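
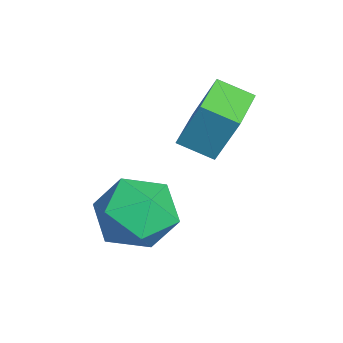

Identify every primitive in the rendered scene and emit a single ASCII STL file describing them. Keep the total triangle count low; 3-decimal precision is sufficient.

solid 
facet normal -0.944 0.330 0.025
outer loop
vertex -0.925 0.455 1.722
vertex -0.638 1.307 1.334
vertex -1.145 -0.073 0.4
endloop
endfacet
facet normal -0.293 -0.870 0.396
outer loop
vertex 0.158 -0.527 0.366
vertex -0.925 0.455 1.722
vertex -1.145 -0.073 0.4
endloop
endfacet
facet normal -0.944 0.330 0.025
outer loop
vertex -1.145 -0.073 0.4
vertex -0.638 1.307 1.334
vertex -0.857 0.78 0.012
endloop
endfacet
facet normal -0.152 -0.366 -0.918
outer loop
vertex -0.857 0.78 0.012
vertex 0.158 -0.527 0.366
vertex -1.145 -0.073 0.4
endloop
endfacet
facet normal 0.152 0.367 0.918
outer loop
vertex -0.925 0.455 1.722
vertex 0.665 0.853 1.3
vertex -0.638 1.307 1.334
endloop
endfacet
facet normal -0.294 -0.870 0.396
outer loop
vertex 0.377 -0.0 1.688
vertex -0.925 0.455 1.722
vertex 0.158 -0.527 0.366
endloop
endfacet
facet normal 0.152 0.366 0.918
outer loop
vertex 0.377 -0.0 1.688
vertex 0.665 0.853 1.3
vertex -0.925 0.455 1.722
endloop
endfacet
facet normal 0.293 0.870 -0.396
outer loop
vertex -0.638 1.307 1.334
vertex 0.665 0.853 1.3
vertex -0.857 0.78 0.012
endloop
endfacet
facet normal -0.152 -0.367 -0.918
outer loop
vertex 0.445 0.325 -0.022
vertex 0.158 -0.527 0.366
vertex -0.857 0.78 0.012
endloop
endfacet
facet normal 0.294 0.870 -0.396
outer loop
vertex -0.857 0.78 0.012
vertex 0.665 0.853 1.3
vertex 0.445 0.325 -0.022
endloop
endfacet
facet normal 0.944 -0.329 -0.025
outer loop
vertex 0.445 0.325 -0.022
vertex 0.377 -0.0 1.688
vertex 0.158 -0.527 0.366
endloop
endfacet
facet normal 0.944 -0.330 -0.025
outer loop
vertex 0.665 0.853 1.3
vertex 0.377 -0.0 1.688
vertex 0.445 0.325 -0.022
endloop
endfacet
facet normal -0.837 0.543 0.069
outer loop
vertex 0.779 -0.759 -1.559
vertex 0.327 -1.529 -0.985
vertex 0.869 -0.754 -0.501
endloop
endfacet
facet normal -0.263 0.965 0.018
outer loop
vertex 0.779 -0.759 -1.559
vertex 0.869 -0.754 -0.501
vertex 1.708 -0.514 -1.106
endloop
endfacet
facet normal 0.075 0.805 -0.589
outer loop
vertex 0.779 -0.759 -1.559
vertex 1.708 -0.514 -1.106
vertex 1.684 -1.14 -1.964
endloop
endfacet
facet normal -0.289 0.284 -0.914
outer loop
vertex 0.779 -0.759 -1.559
vertex 1.684 -1.14 -1.964
vertex 0.831 -1.767 -1.889
endloop
endfacet
facet normal -0.853 0.122 -0.508
outer loop
vertex 0.779 -0.759 -1.559
vertex 0.831 -1.767 -1.889
vertex 0.327 -1.529 -0.985
endloop
endfacet
facet normal 0.173 0.809 0.561
outer loop
vertex 1.708 -0.514 -1.106
vertex 0.869 -0.754 -0.501
vertex 1.829 -1.133 -0.251
endloop
endfacet
facet normal -0.756 0.127 0.643
outer loop
vertex 0.869 -0.754 -0.501
vertex 0.327 -1.529 -0.985
vertex 0.976 -1.76 -0.176
endloop
endfacet
facet normal -0.781 -0.553 -0.290
outer loop
vertex 0.327 -1.529 -0.985
vertex 0.831 -1.767 -1.889
vertex 0.952 -2.386 -1.034
endloop
endfacet
facet normal 0.131 -0.292 -0.947
outer loop
vertex 0.831 -1.767 -1.889
vertex 1.684 -1.14 -1.964
vertex 1.791 -2.146 -1.639
endloop
endfacet
facet normal 0.721 0.550 -0.421
outer loop
vertex 1.684 -1.14 -1.964
vertex 1.708 -0.514 -1.106
vertex 2.333 -1.371 -1.155
endloop
endfacet
facet normal 0.289 -0.284 0.914
outer loop
vertex 1.881 -2.141 -0.581
vertex 1.829 -1.133 -0.251
vertex 0.976 -1.76 -0.176
endloop
endfacet
facet normal -0.075 -0.805 0.589
outer loop
vertex 1.881 -2.141 -0.581
vertex 0.976 -1.76 -0.176
vertex 0.952 -2.386 -1.034
endloop
endfacet
facet normal 0.263 -0.965 -0.018
outer loop
vertex 1.881 -2.141 -0.581
vertex 0.952 -2.386 -1.034
vertex 1.791 -2.146 -1.639
endloop
endfacet
facet normal 0.837 -0.543 -0.069
outer loop
vertex 1.881 -2.141 -0.581
vertex 1.791 -2.146 -1.639
vertex 2.333 -1.371 -1.155
endloop
endfacet
facet normal 0.853 -0.122 0.508
outer loop
vertex 1.881 -2.141 -0.581
vertex 2.333 -1.371 -1.155
vertex 1.829 -1.133 -0.251
endloop
endfacet
facet normal -0.131 0.292 0.947
outer loop
vertex 0.976 -1.76 -0.176
vertex 1.829 -1.133 -0.251
vertex 0.869 -0.754 -0.501
endloop
endfacet
facet normal -0.721 -0.550 0.421
outer loop
vertex 0.952 -2.386 -1.034
vertex 0.976 -1.76 -0.176
vertex 0.327 -1.529 -0.985
endloop
endfacet
facet normal -0.173 -0.809 -0.561
outer loop
vertex 1.791 -2.146 -1.639
vertex 0.952 -2.386 -1.034
vertex 0.831 -1.767 -1.889
endloop
endfacet
facet normal 0.756 -0.127 -0.643
outer loop
vertex 2.333 -1.371 -1.155
vertex 1.791 -2.146 -1.639
vertex 1.684 -1.14 -1.964
endloop
endfacet
facet normal 0.781 0.553 0.290
outer loop
vertex 1.829 -1.133 -0.251
vertex 2.333 -1.371 -1.155
vertex 1.708 -0.514 -1.106
endloop
endfacet

endsolid


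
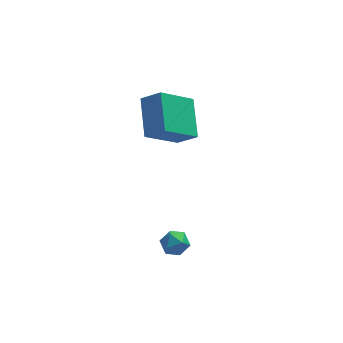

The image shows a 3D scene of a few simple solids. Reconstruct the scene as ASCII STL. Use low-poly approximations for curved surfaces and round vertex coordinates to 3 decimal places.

solid 
facet normal -0.607 0.546 0.578
outer loop
vertex -1.192 -1.062 -3.122
vertex -0.756 -1.154 -2.577
vertex -0.67 -0.603 -3.007
endloop
endfacet
facet normal -0.644 0.758 -0.101
outer loop
vertex -1.192 -1.062 -3.122
vertex -0.67 -0.603 -3.007
vertex -0.815 -0.814 -3.663
endloop
endfacet
facet normal -0.845 0.200 -0.497
outer loop
vertex -1.192 -1.062 -3.122
vertex -0.815 -0.814 -3.663
vertex -0.991 -1.496 -3.639
endloop
endfacet
facet normal -0.931 -0.359 -0.061
outer loop
vertex -1.192 -1.062 -3.122
vertex -0.991 -1.496 -3.639
vertex -0.954 -1.706 -2.967
endloop
endfacet
facet normal -0.784 -0.145 0.603
outer loop
vertex -1.192 -1.062 -3.122
vertex -0.954 -1.706 -2.967
vertex -0.756 -1.154 -2.577
endloop
endfacet
facet normal 0.012 0.951 -0.308
outer loop
vertex -0.815 -0.814 -3.663
vertex -0.67 -0.603 -3.007
vertex -0.146 -0.754 -3.453
endloop
endfacet
facet normal 0.071 0.607 0.792
outer loop
vertex -0.67 -0.603 -3.007
vertex -0.756 -1.154 -2.577
vertex -0.109 -0.964 -2.781
endloop
endfacet
facet normal -0.215 -0.511 0.832
outer loop
vertex -0.756 -1.154 -2.577
vertex -0.954 -1.706 -2.967
vertex -0.285 -1.646 -2.757
endloop
endfacet
facet normal -0.454 -0.857 -0.243
outer loop
vertex -0.954 -1.706 -2.967
vertex -0.991 -1.496 -3.639
vertex -0.43 -1.857 -3.413
endloop
endfacet
facet normal -0.313 0.047 -0.949
outer loop
vertex -0.991 -1.496 -3.639
vertex -0.815 -0.814 -3.663
vertex -0.344 -1.306 -3.843
endloop
endfacet
facet normal 0.931 0.359 0.061
outer loop
vertex 0.092 -1.398 -3.298
vertex -0.146 -0.754 -3.453
vertex -0.109 -0.964 -2.781
endloop
endfacet
facet normal 0.845 -0.200 0.497
outer loop
vertex 0.092 -1.398 -3.298
vertex -0.109 -0.964 -2.781
vertex -0.285 -1.646 -2.757
endloop
endfacet
facet normal 0.644 -0.758 0.101
outer loop
vertex 0.092 -1.398 -3.298
vertex -0.285 -1.646 -2.757
vertex -0.43 -1.857 -3.413
endloop
endfacet
facet normal 0.607 -0.546 -0.578
outer loop
vertex 0.092 -1.398 -3.298
vertex -0.43 -1.857 -3.413
vertex -0.344 -1.306 -3.843
endloop
endfacet
facet normal 0.784 0.145 -0.603
outer loop
vertex 0.092 -1.398 -3.298
vertex -0.344 -1.306 -3.843
vertex -0.146 -0.754 -3.453
endloop
endfacet
facet normal 0.454 0.857 0.243
outer loop
vertex -0.109 -0.964 -2.781
vertex -0.146 -0.754 -3.453
vertex -0.67 -0.603 -3.007
endloop
endfacet
facet normal 0.313 -0.047 0.949
outer loop
vertex -0.285 -1.646 -2.757
vertex -0.109 -0.964 -2.781
vertex -0.756 -1.154 -2.577
endloop
endfacet
facet normal -0.012 -0.951 0.308
outer loop
vertex -0.43 -1.857 -3.413
vertex -0.285 -1.646 -2.757
vertex -0.954 -1.706 -2.967
endloop
endfacet
facet normal -0.071 -0.607 -0.792
outer loop
vertex -0.344 -1.306 -3.843
vertex -0.43 -1.857 -3.413
vertex -0.991 -1.496 -3.639
endloop
endfacet
facet normal 0.215 0.511 -0.832
outer loop
vertex -0.146 -0.754 -3.453
vertex -0.344 -1.306 -3.843
vertex -0.815 -0.814 -3.663
endloop
endfacet
facet normal -0.698 0.354 -0.622
outer loop
vertex -1.303 2.95 0.262
vertex -1.24 4.769 1.227
vertex 0.241 3.616 -1.093
endloop
endfacet
facet normal -0.030 -0.883 -0.469
outer loop
vertex 1.08 3.191 -0.347
vertex -1.303 2.95 0.262
vertex 0.241 3.616 -1.093
endloop
endfacet
facet normal -0.699 0.354 -0.622
outer loop
vertex 0.241 3.616 -1.093
vertex -1.24 4.769 1.227
vertex 0.304 5.435 -0.129
endloop
endfacet
facet normal 0.715 0.308 -0.628
outer loop
vertex 0.304 5.435 -0.129
vertex 1.08 3.191 -0.347
vertex 0.241 3.616 -1.093
endloop
endfacet
facet normal -0.715 -0.308 0.628
outer loop
vertex -1.303 2.95 0.262
vertex -0.401 4.344 1.973
vertex -1.24 4.769 1.227
endloop
endfacet
facet normal -0.030 -0.883 -0.468
outer loop
vertex -0.464 2.525 1.009
vertex -1.303 2.95 0.262
vertex 1.08 3.191 -0.347
endloop
endfacet
facet normal -0.715 -0.308 0.628
outer loop
vertex -0.464 2.525 1.009
vertex -0.401 4.344 1.973
vertex -1.303 2.95 0.262
endloop
endfacet
facet normal 0.031 0.883 0.469
outer loop
vertex -1.24 4.769 1.227
vertex -0.401 4.344 1.973
vertex 0.304 5.435 -0.129
endloop
endfacet
facet normal 0.715 0.308 -0.628
outer loop
vertex 1.143 5.01 0.618
vertex 1.08 3.191 -0.347
vertex 0.304 5.435 -0.129
endloop
endfacet
facet normal 0.030 0.883 0.468
outer loop
vertex 0.304 5.435 -0.129
vertex -0.401 4.344 1.973
vertex 1.143 5.01 0.618
endloop
endfacet
facet normal 0.699 -0.354 0.622
outer loop
vertex 1.143 5.01 0.618
vertex -0.464 2.525 1.009
vertex 1.08 3.191 -0.347
endloop
endfacet
facet normal 0.698 -0.354 0.622
outer loop
vertex -0.401 4.344 1.973
vertex -0.464 2.525 1.009
vertex 1.143 5.01 0.618
endloop
endfacet

endsolid


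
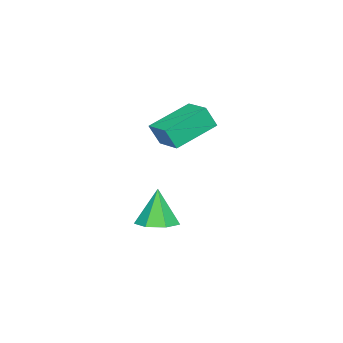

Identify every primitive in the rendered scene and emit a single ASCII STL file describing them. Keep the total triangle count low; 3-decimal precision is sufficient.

solid 
facet normal 0.222 0.092 -0.971
outer loop
vertex -2.568 -2.044 -4.383
vertex -3.1 -1.246 -4.429
vertex -2.166 -1.332 -4.224
endloop
endfacet
facet normal 0.670 -0.501 0.549
outer loop
vertex -2.568 -2.044 -4.383
vertex -2.166 -1.332 -4.224
vertex -3.5 -1.414 -2.671
endloop
endfacet
facet normal 0.222 0.093 -0.971
outer loop
vertex -2.166 -1.332 -4.224
vertex -3.1 -1.246 -4.429
vertex -2.467 -0.556 -4.218
endloop
endfacet
facet normal 0.722 0.275 0.635
outer loop
vertex -2.166 -1.332 -4.224
vertex -2.467 -0.556 -4.218
vertex -3.5 -1.414 -2.671
endloop
endfacet
facet normal 0.222 0.093 -0.971
outer loop
vertex -2.467 -0.556 -4.218
vertex -3.1 -1.246 -4.429
vertex -3.244 -0.299 -4.371
endloop
endfacet
facet normal 0.159 0.814 0.558
outer loop
vertex -2.467 -0.556 -4.218
vertex -3.244 -0.299 -4.371
vertex -3.5 -1.414 -2.671
endloop
endfacet
facet normal 0.221 0.093 -0.971
outer loop
vertex -3.244 -0.299 -4.371
vertex -3.1 -1.246 -4.429
vertex -3.913 -0.755 -4.567
endloop
endfacet
facet normal -0.595 0.710 0.376
outer loop
vertex -3.244 -0.299 -4.371
vertex -3.913 -0.755 -4.567
vertex -3.5 -1.414 -2.671
endloop
endfacet
facet normal 0.221 0.093 -0.971
outer loop
vertex -3.913 -0.755 -4.567
vertex -3.1 -1.246 -4.429
vertex -3.969 -1.581 -4.659
endloop
endfacet
facet normal -0.973 0.041 0.226
outer loop
vertex -3.913 -0.755 -4.567
vertex -3.969 -1.581 -4.659
vertex -3.5 -1.414 -2.671
endloop
endfacet
facet normal 0.221 0.092 -0.971
outer loop
vertex -3.969 -1.581 -4.659
vertex -3.1 -1.246 -4.429
vertex -3.37 -2.155 -4.577
endloop
endfacet
facet normal -0.690 -0.689 0.221
outer loop
vertex -3.969 -1.581 -4.659
vertex -3.37 -2.155 -4.577
vertex -3.5 -1.414 -2.671
endloop
endfacet
facet normal 0.222 0.092 -0.971
outer loop
vertex -3.37 -2.155 -4.577
vertex -3.1 -1.246 -4.429
vertex -2.568 -2.044 -4.383
endloop
endfacet
facet normal 0.041 -0.930 0.364
outer loop
vertex -3.37 -2.155 -4.577
vertex -2.568 -2.044 -4.383
vertex -3.5 -1.414 -2.671
endloop
endfacet
facet normal -0.570 -0.799 -0.193
outer loop
vertex -3.089 -1.616 1.06
vertex -4.76 -0.612 1.842
vertex -3.312 -1.218 0.07
endloop
endfacet
facet normal 0.796 -0.478 -0.371
outer loop
vertex -2.52 -0.108 0.338
vertex -3.089 -1.616 1.06
vertex -3.312 -1.218 0.07
endloop
endfacet
facet normal -0.570 -0.799 -0.193
outer loop
vertex -3.312 -1.218 0.07
vertex -4.76 -0.612 1.842
vertex -4.983 -0.214 0.852
endloop
endfacet
facet normal -0.205 0.366 -0.908
outer loop
vertex -4.983 -0.214 0.852
vertex -2.52 -0.108 0.338
vertex -3.312 -1.218 0.07
endloop
endfacet
facet normal 0.205 -0.366 0.908
outer loop
vertex -3.089 -1.616 1.06
vertex -3.968 0.498 2.11
vertex -4.76 -0.612 1.842
endloop
endfacet
facet normal 0.796 -0.478 -0.371
outer loop
vertex -2.297 -0.506 1.328
vertex -3.089 -1.616 1.06
vertex -2.52 -0.108 0.338
endloop
endfacet
facet normal 0.205 -0.366 0.908
outer loop
vertex -2.297 -0.506 1.328
vertex -3.968 0.498 2.11
vertex -3.089 -1.616 1.06
endloop
endfacet
facet normal -0.796 0.478 0.371
outer loop
vertex -4.76 -0.612 1.842
vertex -3.968 0.498 2.11
vertex -4.983 -0.214 0.852
endloop
endfacet
facet normal -0.205 0.366 -0.908
outer loop
vertex -4.191 0.896 1.12
vertex -2.52 -0.108 0.338
vertex -4.983 -0.214 0.852
endloop
endfacet
facet normal -0.796 0.478 0.371
outer loop
vertex -4.983 -0.214 0.852
vertex -3.968 0.498 2.11
vertex -4.191 0.896 1.12
endloop
endfacet
facet normal 0.570 0.799 0.193
outer loop
vertex -4.191 0.896 1.12
vertex -2.297 -0.506 1.328
vertex -2.52 -0.108 0.338
endloop
endfacet
facet normal 0.570 0.799 0.193
outer loop
vertex -3.968 0.498 2.11
vertex -2.297 -0.506 1.328
vertex -4.191 0.896 1.12
endloop
endfacet

endsolid


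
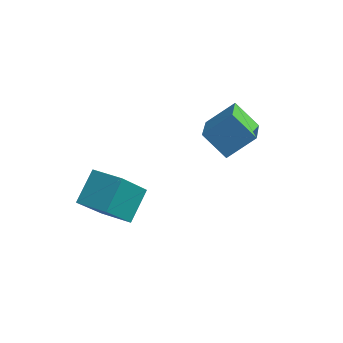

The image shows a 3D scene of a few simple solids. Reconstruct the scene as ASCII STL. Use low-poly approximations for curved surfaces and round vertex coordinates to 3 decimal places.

solid 
facet normal -0.736 -0.006 0.677
outer loop
vertex -1.25 -1.801 2.947
vertex -0.553 -1.135 3.71
vertex -1.881 -0.373 2.275
endloop
endfacet
facet normal -0.566 -0.542 -0.621
outer loop
vertex -1.027 -0.365 1.49
vertex -1.25 -1.801 2.947
vertex -1.881 -0.373 2.275
endloop
endfacet
facet normal -0.736 -0.007 0.677
outer loop
vertex -1.881 -0.373 2.275
vertex -0.553 -1.135 3.71
vertex -1.184 0.294 3.039
endloop
endfacet
facet normal -0.371 0.840 -0.395
outer loop
vertex -1.184 0.294 3.039
vertex -1.027 -0.365 1.49
vertex -1.881 -0.373 2.275
endloop
endfacet
facet normal 0.371 -0.841 0.395
outer loop
vertex -1.25 -1.801 2.947
vertex 0.301 -1.127 2.925
vertex -0.553 -1.135 3.71
endloop
endfacet
facet normal -0.567 -0.542 -0.621
outer loop
vertex -0.396 -1.794 2.161
vertex -1.25 -1.801 2.947
vertex -1.027 -0.365 1.49
endloop
endfacet
facet normal 0.371 -0.840 0.395
outer loop
vertex -0.396 -1.794 2.161
vertex 0.301 -1.127 2.925
vertex -1.25 -1.801 2.947
endloop
endfacet
facet normal 0.566 0.542 0.621
outer loop
vertex -0.553 -1.135 3.71
vertex 0.301 -1.127 2.925
vertex -1.184 0.294 3.039
endloop
endfacet
facet normal -0.371 0.841 -0.395
outer loop
vertex -0.33 0.301 2.253
vertex -1.027 -0.365 1.49
vertex -1.184 0.294 3.039
endloop
endfacet
facet normal 0.567 0.542 0.620
outer loop
vertex -1.184 0.294 3.039
vertex 0.301 -1.127 2.925
vertex -0.33 0.301 2.253
endloop
endfacet
facet normal 0.735 0.007 -0.678
outer loop
vertex -0.33 0.301 2.253
vertex -0.396 -1.794 2.161
vertex -1.027 -0.365 1.49
endloop
endfacet
facet normal 0.736 0.007 -0.677
outer loop
vertex 0.301 -1.127 2.925
vertex -0.396 -1.794 2.161
vertex -0.33 0.301 2.253
endloop
endfacet
facet normal -0.996 0.060 -0.069
outer loop
vertex -4.545 -4.001 -0.128
vertex -4.543 -2.967 0.739
vertex -4.372 -2.785 -1.578
endloop
endfacet
facet normal -0.001 -0.766 -0.643
outer loop
vertex -3.237 -2.853 -1.499
vertex -4.545 -4.001 -0.128
vertex -4.372 -2.785 -1.578
endloop
endfacet
facet normal -0.996 0.060 -0.069
outer loop
vertex -4.372 -2.785 -1.578
vertex -4.543 -2.967 0.739
vertex -4.37 -1.751 -0.71
endloop
endfacet
facet normal 0.091 0.640 -0.763
outer loop
vertex -4.37 -1.751 -0.71
vertex -3.237 -2.853 -1.499
vertex -4.372 -2.785 -1.578
endloop
endfacet
facet normal -0.091 -0.640 0.763
outer loop
vertex -4.545 -4.001 -0.128
vertex -3.408 -3.035 0.818
vertex -4.543 -2.967 0.739
endloop
endfacet
facet normal -0.002 -0.766 -0.643
outer loop
vertex -3.41 -4.069 -0.05
vertex -4.545 -4.001 -0.128
vertex -3.237 -2.853 -1.499
endloop
endfacet
facet normal -0.091 -0.640 0.763
outer loop
vertex -3.41 -4.069 -0.05
vertex -3.408 -3.035 0.818
vertex -4.545 -4.001 -0.128
endloop
endfacet
facet normal 0.001 0.766 0.643
outer loop
vertex -4.543 -2.967 0.739
vertex -3.408 -3.035 0.818
vertex -4.37 -1.751 -0.71
endloop
endfacet
facet normal 0.091 0.640 -0.763
outer loop
vertex -3.235 -1.819 -0.632
vertex -3.237 -2.853 -1.499
vertex -4.37 -1.751 -0.71
endloop
endfacet
facet normal 0.002 0.766 0.643
outer loop
vertex -4.37 -1.751 -0.71
vertex -3.408 -3.035 0.818
vertex -3.235 -1.819 -0.632
endloop
endfacet
facet normal 0.996 -0.060 0.069
outer loop
vertex -3.235 -1.819 -0.632
vertex -3.41 -4.069 -0.05
vertex -3.237 -2.853 -1.499
endloop
endfacet
facet normal 0.996 -0.060 0.069
outer loop
vertex -3.408 -3.035 0.818
vertex -3.41 -4.069 -0.05
vertex -3.235 -1.819 -0.632
endloop
endfacet

endsolid


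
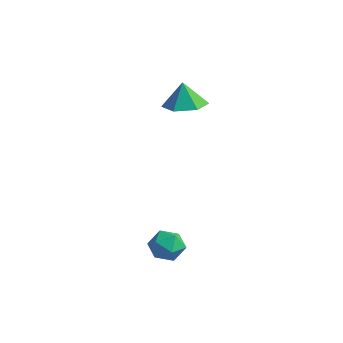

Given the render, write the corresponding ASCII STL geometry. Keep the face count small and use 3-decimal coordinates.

solid 
facet normal -0.957 -0.018 0.291
outer loop
vertex -0.536 0.167 -1.243
vertex -0.496 -0.542 -1.155
vertex -0.339 -0.104 -0.611
endloop
endfacet
facet normal -0.650 0.603 0.461
outer loop
vertex -0.536 0.167 -1.243
vertex -0.339 -0.104 -0.611
vertex 0.001 0.466 -0.877
endloop
endfacet
facet normal -0.408 0.902 -0.139
outer loop
vertex -0.536 0.167 -1.243
vertex 0.001 0.466 -0.877
vertex 0.054 0.381 -1.585
endloop
endfacet
facet normal -0.564 0.466 -0.682
outer loop
vertex -0.536 0.167 -1.243
vertex 0.054 0.381 -1.585
vertex -0.253 -0.242 -1.757
endloop
endfacet
facet normal -0.904 -0.103 -0.416
outer loop
vertex -0.536 0.167 -1.243
vertex -0.253 -0.242 -1.757
vertex -0.496 -0.542 -1.155
endloop
endfacet
facet normal -0.089 0.464 0.881
outer loop
vertex 0.001 0.466 -0.877
vertex -0.339 -0.104 -0.611
vertex 0.373 -0.058 -0.563
endloop
endfacet
facet normal -0.585 -0.541 0.604
outer loop
vertex -0.339 -0.104 -0.611
vertex -0.496 -0.542 -1.155
vertex 0.066 -0.681 -0.735
endloop
endfacet
facet normal -0.500 -0.678 -0.539
outer loop
vertex -0.496 -0.542 -1.155
vertex -0.253 -0.242 -1.757
vertex 0.119 -0.766 -1.443
endloop
endfacet
facet normal 0.050 0.243 -0.969
outer loop
vertex -0.253 -0.242 -1.757
vertex 0.054 0.381 -1.585
vertex 0.459 -0.196 -1.709
endloop
endfacet
facet normal 0.303 0.949 -0.091
outer loop
vertex 0.054 0.381 -1.585
vertex 0.001 0.466 -0.877
vertex 0.616 0.242 -1.165
endloop
endfacet
facet normal 0.564 -0.466 0.682
outer loop
vertex 0.656 -0.467 -1.077
vertex 0.373 -0.058 -0.563
vertex 0.066 -0.681 -0.735
endloop
endfacet
facet normal 0.408 -0.902 0.139
outer loop
vertex 0.656 -0.467 -1.077
vertex 0.066 -0.681 -0.735
vertex 0.119 -0.766 -1.443
endloop
endfacet
facet normal 0.650 -0.603 -0.461
outer loop
vertex 0.656 -0.467 -1.077
vertex 0.119 -0.766 -1.443
vertex 0.459 -0.196 -1.709
endloop
endfacet
facet normal 0.957 0.018 -0.291
outer loop
vertex 0.656 -0.467 -1.077
vertex 0.459 -0.196 -1.709
vertex 0.616 0.242 -1.165
endloop
endfacet
facet normal 0.904 0.103 0.416
outer loop
vertex 0.656 -0.467 -1.077
vertex 0.616 0.242 -1.165
vertex 0.373 -0.058 -0.563
endloop
endfacet
facet normal -0.050 -0.243 0.969
outer loop
vertex 0.066 -0.681 -0.735
vertex 0.373 -0.058 -0.563
vertex -0.339 -0.104 -0.611
endloop
endfacet
facet normal -0.303 -0.949 0.091
outer loop
vertex 0.119 -0.766 -1.443
vertex 0.066 -0.681 -0.735
vertex -0.496 -0.542 -1.155
endloop
endfacet
facet normal 0.089 -0.464 -0.881
outer loop
vertex 0.459 -0.196 -1.709
vertex 0.119 -0.766 -1.443
vertex -0.253 -0.242 -1.757
endloop
endfacet
facet normal 0.585 0.541 -0.604
outer loop
vertex 0.616 0.242 -1.165
vertex 0.459 -0.196 -1.709
vertex 0.054 0.381 -1.585
endloop
endfacet
facet normal 0.500 0.678 0.539
outer loop
vertex 0.373 -0.058 -0.563
vertex 0.616 0.242 -1.165
vertex 0.001 0.466 -0.877
endloop
endfacet
facet normal 0.163 -0.033 -0.986
outer loop
vertex -2.312 3.533 3.196
vertex -3.141 3.712 3.053
vertex -2.57 4.351 3.126
endloop
endfacet
facet normal 0.684 0.274 0.676
outer loop
vertex -2.312 3.533 3.196
vertex -2.57 4.351 3.126
vertex -3.319 3.748 4.127
endloop
endfacet
facet normal 0.164 -0.034 -0.986
outer loop
vertex -2.57 4.351 3.126
vertex -3.141 3.712 3.053
vertex -3.399 4.529 2.982
endloop
endfacet
facet normal 0.080 0.826 0.558
outer loop
vertex -2.57 4.351 3.126
vertex -3.399 4.529 2.982
vertex -3.319 3.748 4.127
endloop
endfacet
facet normal 0.164 -0.034 -0.986
outer loop
vertex -3.399 4.529 2.982
vertex -3.141 3.712 3.053
vertex -3.97 3.89 2.909
endloop
endfacet
facet normal -0.695 0.571 0.438
outer loop
vertex -3.399 4.529 2.982
vertex -3.97 3.89 2.909
vertex -3.319 3.748 4.127
endloop
endfacet
facet normal 0.164 -0.033 -0.986
outer loop
vertex -3.97 3.89 2.909
vertex -3.141 3.712 3.053
vertex -3.712 3.073 2.979
endloop
endfacet
facet normal -0.868 -0.237 0.436
outer loop
vertex -3.97 3.89 2.909
vertex -3.712 3.073 2.979
vertex -3.319 3.748 4.127
endloop
endfacet
facet normal 0.164 -0.033 -0.986
outer loop
vertex -3.712 3.073 2.979
vertex -3.141 3.712 3.053
vertex -2.883 2.895 3.123
endloop
endfacet
facet normal -0.266 -0.789 0.555
outer loop
vertex -3.712 3.073 2.979
vertex -2.883 2.895 3.123
vertex -3.319 3.748 4.127
endloop
endfacet
facet normal 0.163 -0.033 -0.986
outer loop
vertex -2.883 2.895 3.123
vertex -3.141 3.712 3.053
vertex -2.312 3.533 3.196
endloop
endfacet
facet normal 0.510 -0.534 0.675
outer loop
vertex -2.883 2.895 3.123
vertex -2.312 3.533 3.196
vertex -3.319 3.748 4.127
endloop
endfacet

endsolid


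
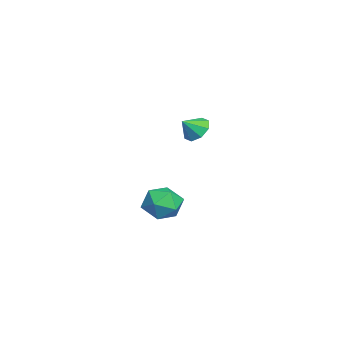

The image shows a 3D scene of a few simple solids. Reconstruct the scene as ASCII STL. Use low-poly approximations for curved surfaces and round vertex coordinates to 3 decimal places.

solid 
facet normal -0.756 0.606 0.248
outer loop
vertex 1.375 2.429 0.371
vertex 1.608 2.283 1.44
vertex 2.084 3.106 0.879
endloop
endfacet
facet normal -0.479 0.790 -0.384
outer loop
vertex 1.375 2.429 0.371
vertex 2.084 3.106 0.879
vertex 2.302 2.742 -0.141
endloop
endfacet
facet normal -0.528 0.225 -0.819
outer loop
vertex 1.375 2.429 0.371
vertex 2.302 2.742 -0.141
vertex 1.961 1.694 -0.209
endloop
endfacet
facet normal -0.836 -0.306 -0.456
outer loop
vertex 1.375 2.429 0.371
vertex 1.961 1.694 -0.209
vertex 1.532 1.41 0.768
endloop
endfacet
facet normal -0.977 -0.071 0.203
outer loop
vertex 1.375 2.429 0.371
vertex 1.532 1.41 0.768
vertex 1.608 2.283 1.44
endloop
endfacet
facet normal 0.213 0.934 -0.288
outer loop
vertex 2.302 2.742 -0.141
vertex 2.084 3.106 0.879
vertex 3.108 2.79 0.612
endloop
endfacet
facet normal -0.235 0.637 0.735
outer loop
vertex 2.084 3.106 0.879
vertex 1.608 2.283 1.44
vertex 2.679 2.506 1.589
endloop
endfacet
facet normal -0.592 -0.459 0.663
outer loop
vertex 1.608 2.283 1.44
vertex 1.532 1.41 0.768
vertex 2.338 1.458 1.521
endloop
endfacet
facet normal -0.364 -0.839 -0.404
outer loop
vertex 1.532 1.41 0.768
vertex 1.961 1.694 -0.209
vertex 2.556 1.094 0.501
endloop
endfacet
facet normal 0.134 0.021 -0.991
outer loop
vertex 1.961 1.694 -0.209
vertex 2.302 2.742 -0.141
vertex 3.032 1.917 -0.06
endloop
endfacet
facet normal 0.836 0.306 0.456
outer loop
vertex 3.265 1.771 1.009
vertex 3.108 2.79 0.612
vertex 2.679 2.506 1.589
endloop
endfacet
facet normal 0.528 -0.225 0.819
outer loop
vertex 3.265 1.771 1.009
vertex 2.679 2.506 1.589
vertex 2.338 1.458 1.521
endloop
endfacet
facet normal 0.479 -0.790 0.384
outer loop
vertex 3.265 1.771 1.009
vertex 2.338 1.458 1.521
vertex 2.556 1.094 0.501
endloop
endfacet
facet normal 0.756 -0.606 -0.248
outer loop
vertex 3.265 1.771 1.009
vertex 2.556 1.094 0.501
vertex 3.032 1.917 -0.06
endloop
endfacet
facet normal 0.977 0.071 -0.203
outer loop
vertex 3.265 1.771 1.009
vertex 3.032 1.917 -0.06
vertex 3.108 2.79 0.612
endloop
endfacet
facet normal 0.364 0.839 0.404
outer loop
vertex 2.679 2.506 1.589
vertex 3.108 2.79 0.612
vertex 2.084 3.106 0.879
endloop
endfacet
facet normal -0.134 -0.021 0.991
outer loop
vertex 2.338 1.458 1.521
vertex 2.679 2.506 1.589
vertex 1.608 2.283 1.44
endloop
endfacet
facet normal -0.213 -0.934 0.288
outer loop
vertex 2.556 1.094 0.501
vertex 2.338 1.458 1.521
vertex 1.532 1.41 0.768
endloop
endfacet
facet normal 0.235 -0.637 -0.735
outer loop
vertex 3.032 1.917 -0.06
vertex 2.556 1.094 0.501
vertex 1.961 1.694 -0.209
endloop
endfacet
facet normal 0.592 0.459 -0.663
outer loop
vertex 3.108 2.79 0.612
vertex 3.032 1.917 -0.06
vertex 2.302 2.742 -0.141
endloop
endfacet
facet normal -0.419 0.642 -0.642
outer loop
vertex -3.504 3.201 2.619
vertex -4.075 3.44 3.231
vertex -3.285 3.711 2.986
endloop
endfacet
facet normal 0.932 -0.358 -0.059
outer loop
vertex -3.504 3.201 2.619
vertex -3.285 3.711 2.986
vertex -3.605 2.72 3.949
endloop
endfacet
facet normal -0.419 0.643 -0.641
outer loop
vertex -3.285 3.711 2.986
vertex -4.075 3.44 3.231
vertex -3.528 4.062 3.497
endloop
endfacet
facet normal 0.920 0.077 0.385
outer loop
vertex -3.285 3.711 2.986
vertex -3.528 4.062 3.497
vertex -3.605 2.72 3.949
endloop
endfacet
facet normal -0.419 0.643 -0.642
outer loop
vertex -3.528 4.062 3.497
vertex -4.075 3.44 3.231
vertex -4.092 4.049 3.852
endloop
endfacet
facet normal 0.512 0.248 0.823
outer loop
vertex -3.528 4.062 3.497
vertex -4.092 4.049 3.852
vertex -3.605 2.72 3.949
endloop
endfacet
facet normal -0.419 0.642 -0.641
outer loop
vertex -4.092 4.049 3.852
vertex -4.075 3.44 3.231
vertex -4.645 3.679 3.843
endloop
endfacet
facet normal -0.052 0.054 0.997
outer loop
vertex -4.092 4.049 3.852
vertex -4.645 3.679 3.843
vertex -3.605 2.72 3.949
endloop
endfacet
facet normal -0.419 0.643 -0.641
outer loop
vertex -4.645 3.679 3.843
vertex -4.075 3.44 3.231
vertex -4.864 3.169 3.475
endloop
endfacet
facet normal -0.443 -0.392 0.806
outer loop
vertex -4.645 3.679 3.843
vertex -4.864 3.169 3.475
vertex -3.605 2.72 3.949
endloop
endfacet
facet normal -0.419 0.642 -0.642
outer loop
vertex -4.864 3.169 3.475
vertex -4.075 3.44 3.231
vertex -4.621 2.817 2.964
endloop
endfacet
facet normal -0.431 -0.826 0.364
outer loop
vertex -4.864 3.169 3.475
vertex -4.621 2.817 2.964
vertex -3.605 2.72 3.949
endloop
endfacet
facet normal -0.419 0.642 -0.641
outer loop
vertex -4.621 2.817 2.964
vertex -4.075 3.44 3.231
vertex -4.058 2.831 2.61
endloop
endfacet
facet normal -0.022 -0.997 -0.075
outer loop
vertex -4.621 2.817 2.964
vertex -4.058 2.831 2.61
vertex -3.605 2.72 3.949
endloop
endfacet
facet normal -0.419 0.643 -0.642
outer loop
vertex -4.058 2.831 2.61
vertex -4.075 3.44 3.231
vertex -3.504 3.201 2.619
endloop
endfacet
facet normal 0.541 -0.803 -0.250
outer loop
vertex -4.058 2.831 2.61
vertex -3.504 3.201 2.619
vertex -3.605 2.72 3.949
endloop
endfacet

endsolid


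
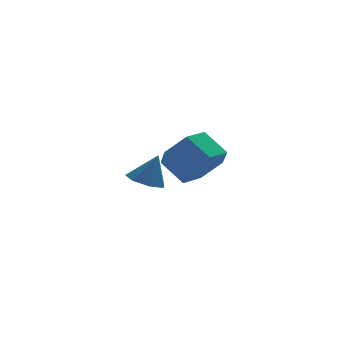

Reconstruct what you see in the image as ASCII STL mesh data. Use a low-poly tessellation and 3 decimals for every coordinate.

solid 
facet normal 0.491 -0.631 -0.601
outer loop
vertex 3.58 -0.331 2.501
vertex 2.782 -0.263 1.777
vertex 3.612 0.426 1.732
endloop
endfacet
facet normal 0.871 0.332 0.363
outer loop
vertex 3.58 -0.331 2.501
vertex 3.612 0.426 1.732
vertex 2.937 0.495 3.288
endloop
endfacet
facet normal 0.870 0.333 0.363
outer loop
vertex 2.937 0.495 3.288
vertex 3.612 0.426 1.732
vertex 2.968 1.253 2.519
endloop
endfacet
facet normal -0.492 0.630 0.601
outer loop
vertex 2.937 0.495 3.288
vertex 2.968 1.253 2.519
vertex 2.138 0.563 2.563
endloop
endfacet
facet normal 0.491 -0.631 -0.600
outer loop
vertex 3.612 0.426 1.732
vertex 2.782 -0.263 1.777
vertex 2.814 0.494 1.007
endloop
endfacet
facet normal 0.461 0.773 -0.435
outer loop
vertex 3.612 0.426 1.732
vertex 2.814 0.494 1.007
vertex 2.968 1.253 2.519
endloop
endfacet
facet normal 0.461 0.773 -0.435
outer loop
vertex 2.968 1.253 2.519
vertex 2.814 0.494 1.007
vertex 2.17 1.321 1.794
endloop
endfacet
facet normal -0.492 0.630 0.601
outer loop
vertex 2.968 1.253 2.519
vertex 2.17 1.321 1.794
vertex 2.138 0.563 2.563
endloop
endfacet
facet normal 0.491 -0.631 -0.600
outer loop
vertex 2.814 0.494 1.007
vertex 2.782 -0.263 1.777
vertex 1.983 -0.195 1.052
endloop
endfacet
facet normal -0.409 0.441 -0.799
outer loop
vertex 2.814 0.494 1.007
vertex 1.983 -0.195 1.052
vertex 2.17 1.321 1.794
endloop
endfacet
facet normal -0.410 0.441 -0.798
outer loop
vertex 2.17 1.321 1.794
vertex 1.983 -0.195 1.052
vertex 1.34 0.631 1.839
endloop
endfacet
facet normal -0.491 0.630 0.601
outer loop
vertex 2.17 1.321 1.794
vertex 1.34 0.631 1.839
vertex 2.138 0.563 2.563
endloop
endfacet
facet normal 0.492 -0.630 -0.601
outer loop
vertex 1.983 -0.195 1.052
vertex 2.782 -0.263 1.777
vertex 1.952 -0.953 1.821
endloop
endfacet
facet normal -0.871 -0.332 -0.363
outer loop
vertex 1.983 -0.195 1.052
vertex 1.952 -0.953 1.821
vertex 1.34 0.631 1.839
endloop
endfacet
facet normal -0.870 -0.332 -0.363
outer loop
vertex 1.34 0.631 1.839
vertex 1.952 -0.953 1.821
vertex 1.308 -0.126 2.608
endloop
endfacet
facet normal -0.491 0.631 0.601
outer loop
vertex 1.34 0.631 1.839
vertex 1.308 -0.126 2.608
vertex 2.138 0.563 2.563
endloop
endfacet
facet normal 0.492 -0.630 -0.601
outer loop
vertex 1.952 -0.953 1.821
vertex 2.782 -0.263 1.777
vertex 2.75 -1.021 2.546
endloop
endfacet
facet normal -0.461 -0.773 0.435
outer loop
vertex 1.952 -0.953 1.821
vertex 2.75 -1.021 2.546
vertex 1.308 -0.126 2.608
endloop
endfacet
facet normal -0.461 -0.773 0.435
outer loop
vertex 1.308 -0.126 2.608
vertex 2.75 -1.021 2.546
vertex 2.106 -0.194 3.333
endloop
endfacet
facet normal -0.491 0.631 0.600
outer loop
vertex 1.308 -0.126 2.608
vertex 2.106 -0.194 3.333
vertex 2.138 0.563 2.563
endloop
endfacet
facet normal 0.491 -0.630 -0.601
outer loop
vertex 2.75 -1.021 2.546
vertex 2.782 -0.263 1.777
vertex 3.58 -0.331 2.501
endloop
endfacet
facet normal 0.410 -0.441 0.799
outer loop
vertex 2.75 -1.021 2.546
vertex 3.58 -0.331 2.501
vertex 2.106 -0.194 3.333
endloop
endfacet
facet normal 0.409 -0.442 0.798
outer loop
vertex 2.106 -0.194 3.333
vertex 3.58 -0.331 2.501
vertex 2.937 0.495 3.288
endloop
endfacet
facet normal -0.491 0.631 0.600
outer loop
vertex 2.106 -0.194 3.333
vertex 2.937 0.495 3.288
vertex 2.138 0.563 2.563
endloop
endfacet
facet normal -0.365 -0.008 -0.931
outer loop
vertex 0.492 -3.696 2.385
vertex -0.174 -3.835 2.647
vertex 0.138 -3.188 2.519
endloop
endfacet
facet normal 0.829 0.531 0.177
outer loop
vertex 0.492 -3.696 2.385
vertex 0.138 -3.188 2.519
vertex 0.274 -3.825 3.793
endloop
endfacet
facet normal -0.365 -0.008 -0.931
outer loop
vertex 0.138 -3.188 2.519
vertex -0.174 -3.835 2.647
vertex -0.451 -3.168 2.75
endloop
endfacet
facet normal 0.195 0.885 0.422
outer loop
vertex 0.138 -3.188 2.519
vertex -0.451 -3.168 2.75
vertex 0.274 -3.825 3.793
endloop
endfacet
facet normal -0.366 -0.008 -0.931
outer loop
vertex -0.451 -3.168 2.75
vertex -0.174 -3.835 2.647
vertex -0.832 -3.65 2.904
endloop
endfacet
facet normal -0.455 0.576 0.679
outer loop
vertex -0.451 -3.168 2.75
vertex -0.832 -3.65 2.904
vertex 0.274 -3.825 3.793
endloop
endfacet
facet normal -0.366 -0.009 -0.931
outer loop
vertex -0.832 -3.65 2.904
vertex -0.174 -3.835 2.647
vertex -0.718 -4.272 2.865
endloop
endfacet
facet normal -0.634 -0.164 0.756
outer loop
vertex -0.832 -3.65 2.904
vertex -0.718 -4.272 2.865
vertex 0.274 -3.825 3.793
endloop
endfacet
facet normal -0.366 -0.009 -0.931
outer loop
vertex -0.718 -4.272 2.865
vertex -0.174 -3.835 2.647
vertex -0.194 -4.565 2.662
endloop
endfacet
facet normal -0.205 -0.778 0.594
outer loop
vertex -0.718 -4.272 2.865
vertex -0.194 -4.565 2.662
vertex 0.274 -3.825 3.793
endloop
endfacet
facet normal -0.364 -0.009 -0.931
outer loop
vertex -0.194 -4.565 2.662
vertex -0.174 -3.835 2.647
vertex 0.345 -4.309 2.449
endloop
endfacet
facet normal 0.506 -0.803 0.316
outer loop
vertex -0.194 -4.565 2.662
vertex 0.345 -4.309 2.449
vertex 0.274 -3.825 3.793
endloop
endfacet
facet normal -0.364 -0.010 -0.931
outer loop
vertex 0.345 -4.309 2.449
vertex -0.174 -3.835 2.647
vertex 0.492 -3.696 2.385
endloop
endfacet
facet normal 0.967 -0.218 0.130
outer loop
vertex 0.345 -4.309 2.449
vertex 0.492 -3.696 2.385
vertex 0.274 -3.825 3.793
endloop
endfacet

endsolid


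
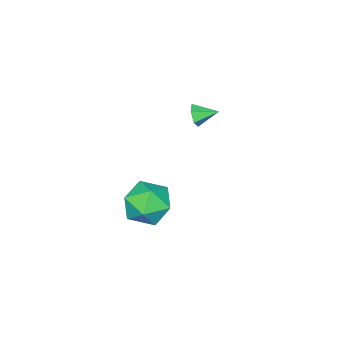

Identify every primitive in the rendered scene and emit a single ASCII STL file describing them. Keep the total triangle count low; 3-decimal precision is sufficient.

solid 
facet normal 0.534 -0.792 -0.296
outer loop
vertex -2.048 -2.065 3.219
vertex -2.409 -2.121 2.718
vertex -1.899 -1.769 2.696
endloop
endfacet
facet normal 0.491 0.691 0.531
outer loop
vertex -2.048 -2.065 3.219
vertex -1.899 -1.769 2.696
vertex -2.991 -1.259 3.042
endloop
endfacet
facet normal 0.534 -0.792 -0.296
outer loop
vertex -1.899 -1.769 2.696
vertex -2.409 -2.121 2.718
vertex -2.26 -1.825 2.195
endloop
endfacet
facet normal 0.313 0.892 -0.326
outer loop
vertex -1.899 -1.769 2.696
vertex -2.26 -1.825 2.195
vertex -2.991 -1.259 3.042
endloop
endfacet
facet normal 0.535 -0.792 -0.296
outer loop
vertex -2.26 -1.825 2.195
vertex -2.409 -2.121 2.718
vertex -2.769 -2.177 2.217
endloop
endfacet
facet normal -0.413 0.552 -0.725
outer loop
vertex -2.26 -1.825 2.195
vertex -2.769 -2.177 2.217
vertex -2.991 -1.259 3.042
endloop
endfacet
facet normal 0.535 -0.791 -0.296
outer loop
vertex -2.769 -2.177 2.217
vertex -2.409 -2.121 2.718
vertex -2.918 -2.474 2.741
endloop
endfacet
facet normal -0.963 0.009 -0.269
outer loop
vertex -2.769 -2.177 2.217
vertex -2.918 -2.474 2.741
vertex -2.991 -1.259 3.042
endloop
endfacet
facet normal 0.535 -0.791 -0.297
outer loop
vertex -2.918 -2.474 2.741
vertex -2.409 -2.121 2.718
vertex -2.557 -2.418 3.242
endloop
endfacet
facet normal -0.786 -0.193 0.588
outer loop
vertex -2.918 -2.474 2.741
vertex -2.557 -2.418 3.242
vertex -2.991 -1.259 3.042
endloop
endfacet
facet normal 0.535 -0.791 -0.297
outer loop
vertex -2.557 -2.418 3.242
vertex -2.409 -2.121 2.718
vertex -2.048 -2.065 3.219
endloop
endfacet
facet normal -0.058 0.148 0.987
outer loop
vertex -2.557 -2.418 3.242
vertex -2.048 -2.065 3.219
vertex -2.991 -1.259 3.042
endloop
endfacet
facet normal 0.367 0.747 0.555
outer loop
vertex 3.024 0.915 1.659
vertex 3.296 0.136 2.528
vertex 4.096 0.38 1.67
endloop
endfacet
facet normal 0.443 0.885 -0.141
outer loop
vertex 3.024 0.915 1.659
vertex 4.096 0.38 1.67
vertex 3.503 0.512 0.637
endloop
endfacet
facet normal -0.205 0.874 -0.441
outer loop
vertex 3.024 0.915 1.659
vertex 3.503 0.512 0.637
vertex 2.336 0.349 0.857
endloop
endfacet
facet normal -0.682 0.728 0.071
outer loop
vertex 3.024 0.915 1.659
vertex 2.336 0.349 0.857
vertex 2.208 0.116 2.025
endloop
endfacet
facet normal -0.329 0.650 0.685
outer loop
vertex 3.024 0.915 1.659
vertex 2.208 0.116 2.025
vertex 3.296 0.136 2.528
endloop
endfacet
facet normal 0.828 0.359 -0.430
outer loop
vertex 3.503 0.512 0.637
vertex 4.096 0.38 1.67
vertex 4.072 -0.516 0.875
endloop
endfacet
facet normal 0.705 0.135 0.696
outer loop
vertex 4.096 0.38 1.67
vertex 3.296 0.136 2.528
vertex 3.944 -0.749 2.043
endloop
endfacet
facet normal -0.419 -0.022 0.908
outer loop
vertex 3.296 0.136 2.528
vertex 2.208 0.116 2.025
vertex 2.777 -0.912 2.263
endloop
endfacet
facet normal -0.991 0.104 -0.088
outer loop
vertex 2.208 0.116 2.025
vertex 2.336 0.349 0.857
vertex 2.184 -0.78 1.23
endloop
endfacet
facet normal -0.220 0.340 -0.914
outer loop
vertex 2.336 0.349 0.857
vertex 3.503 0.512 0.637
vertex 2.984 -0.536 0.372
endloop
endfacet
facet normal 0.682 -0.728 -0.071
outer loop
vertex 3.256 -1.315 1.241
vertex 4.072 -0.516 0.875
vertex 3.944 -0.749 2.043
endloop
endfacet
facet normal 0.205 -0.874 0.441
outer loop
vertex 3.256 -1.315 1.241
vertex 3.944 -0.749 2.043
vertex 2.777 -0.912 2.263
endloop
endfacet
facet normal -0.443 -0.885 0.141
outer loop
vertex 3.256 -1.315 1.241
vertex 2.777 -0.912 2.263
vertex 2.184 -0.78 1.23
endloop
endfacet
facet normal -0.367 -0.747 -0.555
outer loop
vertex 3.256 -1.315 1.241
vertex 2.184 -0.78 1.23
vertex 2.984 -0.536 0.372
endloop
endfacet
facet normal 0.329 -0.650 -0.685
outer loop
vertex 3.256 -1.315 1.241
vertex 2.984 -0.536 0.372
vertex 4.072 -0.516 0.875
endloop
endfacet
facet normal 0.991 -0.104 0.088
outer loop
vertex 3.944 -0.749 2.043
vertex 4.072 -0.516 0.875
vertex 4.096 0.38 1.67
endloop
endfacet
facet normal 0.220 -0.340 0.914
outer loop
vertex 2.777 -0.912 2.263
vertex 3.944 -0.749 2.043
vertex 3.296 0.136 2.528
endloop
endfacet
facet normal -0.828 -0.359 0.430
outer loop
vertex 2.184 -0.78 1.23
vertex 2.777 -0.912 2.263
vertex 2.208 0.116 2.025
endloop
endfacet
facet normal -0.705 -0.135 -0.696
outer loop
vertex 2.984 -0.536 0.372
vertex 2.184 -0.78 1.23
vertex 2.336 0.349 0.857
endloop
endfacet
facet normal 0.419 0.022 -0.908
outer loop
vertex 4.072 -0.516 0.875
vertex 2.984 -0.536 0.372
vertex 3.503 0.512 0.637
endloop
endfacet

endsolid


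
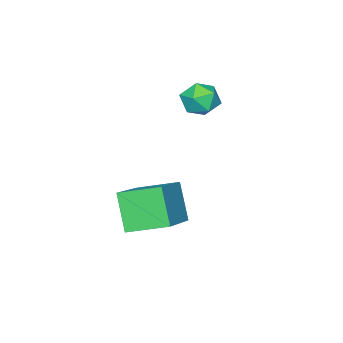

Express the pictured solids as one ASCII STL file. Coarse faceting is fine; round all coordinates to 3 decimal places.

solid 
facet normal -0.962 0.252 -0.103
outer loop
vertex 0.306 3.715 -0.135
vertex 0.155 3.077 -0.286
vertex 0.141 3.284 0.354
endloop
endfacet
facet normal -0.638 0.672 0.377
outer loop
vertex 0.306 3.715 -0.135
vertex 0.141 3.284 0.354
vertex 0.649 3.716 0.444
endloop
endfacet
facet normal -0.090 0.995 0.052
outer loop
vertex 0.306 3.715 -0.135
vertex 0.649 3.716 0.444
vertex 0.976 3.776 -0.141
endloop
endfacet
facet normal -0.076 0.775 -0.627
outer loop
vertex 0.306 3.715 -0.135
vertex 0.976 3.776 -0.141
vertex 0.671 3.381 -0.592
endloop
endfacet
facet normal -0.615 0.316 -0.722
outer loop
vertex 0.306 3.715 -0.135
vertex 0.671 3.381 -0.592
vertex 0.155 3.077 -0.286
endloop
endfacet
facet normal -0.375 0.256 0.891
outer loop
vertex 0.649 3.716 0.444
vertex 0.141 3.284 0.354
vertex 0.709 3.079 0.652
endloop
endfacet
facet normal -0.898 -0.424 0.117
outer loop
vertex 0.141 3.284 0.354
vertex 0.155 3.077 -0.286
vertex 0.404 2.684 0.201
endloop
endfacet
facet normal -0.336 -0.321 -0.885
outer loop
vertex 0.155 3.077 -0.286
vertex 0.671 3.381 -0.592
vertex 0.731 2.744 -0.384
endloop
endfacet
facet normal 0.536 0.421 -0.732
outer loop
vertex 0.671 3.381 -0.592
vertex 0.976 3.776 -0.141
vertex 1.239 3.176 -0.294
endloop
endfacet
facet normal 0.512 0.777 0.366
outer loop
vertex 0.976 3.776 -0.141
vertex 0.649 3.716 0.444
vertex 1.225 3.383 0.346
endloop
endfacet
facet normal 0.076 -0.775 0.627
outer loop
vertex 1.074 2.745 0.195
vertex 0.709 3.079 0.652
vertex 0.404 2.684 0.201
endloop
endfacet
facet normal 0.090 -0.995 -0.052
outer loop
vertex 1.074 2.745 0.195
vertex 0.404 2.684 0.201
vertex 0.731 2.744 -0.384
endloop
endfacet
facet normal 0.638 -0.672 -0.377
outer loop
vertex 1.074 2.745 0.195
vertex 0.731 2.744 -0.384
vertex 1.239 3.176 -0.294
endloop
endfacet
facet normal 0.962 -0.252 0.103
outer loop
vertex 1.074 2.745 0.195
vertex 1.239 3.176 -0.294
vertex 1.225 3.383 0.346
endloop
endfacet
facet normal 0.615 -0.316 0.722
outer loop
vertex 1.074 2.745 0.195
vertex 1.225 3.383 0.346
vertex 0.709 3.079 0.652
endloop
endfacet
facet normal -0.536 -0.421 0.732
outer loop
vertex 0.404 2.684 0.201
vertex 0.709 3.079 0.652
vertex 0.141 3.284 0.354
endloop
endfacet
facet normal -0.512 -0.777 -0.366
outer loop
vertex 0.731 2.744 -0.384
vertex 0.404 2.684 0.201
vertex 0.155 3.077 -0.286
endloop
endfacet
facet normal 0.375 -0.256 -0.891
outer loop
vertex 1.239 3.176 -0.294
vertex 0.731 2.744 -0.384
vertex 0.671 3.381 -0.592
endloop
endfacet
facet normal 0.898 0.424 -0.117
outer loop
vertex 1.225 3.383 0.346
vertex 1.239 3.176 -0.294
vertex 0.976 3.776 -0.141
endloop
endfacet
facet normal 0.336 0.321 0.885
outer loop
vertex 0.709 3.079 0.652
vertex 1.225 3.383 0.346
vertex 0.649 3.716 0.444
endloop
endfacet
facet normal -0.815 -0.348 -0.463
outer loop
vertex 2.868 2.618 -2.986
vertex 2.193 3.702 -2.611
vertex 3.256 3.263 -4.154
endloop
endfacet
facet normal 0.507 -0.815 -0.282
outer loop
vertex 4.887 3.958 -3.229
vertex 2.868 2.618 -2.986
vertex 3.256 3.263 -4.154
endloop
endfacet
facet normal -0.815 -0.348 -0.463
outer loop
vertex 3.256 3.263 -4.154
vertex 2.193 3.702 -2.611
vertex 2.581 4.347 -3.78
endloop
endfacet
facet normal 0.279 0.464 -0.841
outer loop
vertex 2.581 4.347 -3.78
vertex 4.887 3.958 -3.229
vertex 3.256 3.263 -4.154
endloop
endfacet
facet normal -0.279 -0.464 0.841
outer loop
vertex 2.868 2.618 -2.986
vertex 3.824 4.397 -1.686
vertex 2.193 3.702 -2.611
endloop
endfacet
facet normal 0.507 -0.815 -0.281
outer loop
vertex 4.499 3.313 -2.06
vertex 2.868 2.618 -2.986
vertex 4.887 3.958 -3.229
endloop
endfacet
facet normal -0.279 -0.464 0.841
outer loop
vertex 4.499 3.313 -2.06
vertex 3.824 4.397 -1.686
vertex 2.868 2.618 -2.986
endloop
endfacet
facet normal -0.507 0.815 0.281
outer loop
vertex 2.193 3.702 -2.611
vertex 3.824 4.397 -1.686
vertex 2.581 4.347 -3.78
endloop
endfacet
facet normal 0.279 0.465 -0.840
outer loop
vertex 4.212 5.042 -2.854
vertex 4.887 3.958 -3.229
vertex 2.581 4.347 -3.78
endloop
endfacet
facet normal -0.507 0.815 0.281
outer loop
vertex 2.581 4.347 -3.78
vertex 3.824 4.397 -1.686
vertex 4.212 5.042 -2.854
endloop
endfacet
facet normal 0.816 0.348 0.463
outer loop
vertex 4.212 5.042 -2.854
vertex 4.499 3.313 -2.06
vertex 4.887 3.958 -3.229
endloop
endfacet
facet normal 0.815 0.348 0.463
outer loop
vertex 3.824 4.397 -1.686
vertex 4.499 3.313 -2.06
vertex 4.212 5.042 -2.854
endloop
endfacet

endsolid


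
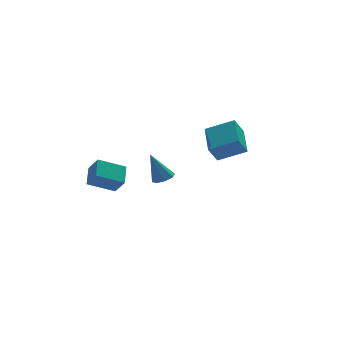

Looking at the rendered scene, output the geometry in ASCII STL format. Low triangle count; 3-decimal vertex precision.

solid 
facet normal -0.840 0.345 -0.419
outer loop
vertex 2.185 0.91 -0.773
vertex 2.601 2.694 -0.136
vertex 2.793 1.137 -1.806
endloop
endfacet
facet normal -0.214 -0.920 -0.328
outer loop
vertex 4.279 0.526 -1.064
vertex 2.185 0.91 -0.773
vertex 2.793 1.137 -1.806
endloop
endfacet
facet normal -0.840 0.346 -0.419
outer loop
vertex 2.793 1.137 -1.806
vertex 2.601 2.694 -0.136
vertex 3.209 2.921 -1.168
endloop
endfacet
facet normal 0.499 0.186 -0.846
outer loop
vertex 3.209 2.921 -1.168
vertex 4.279 0.526 -1.064
vertex 2.793 1.137 -1.806
endloop
endfacet
facet normal -0.499 -0.186 0.846
outer loop
vertex 2.185 0.91 -0.773
vertex 4.087 2.083 0.606
vertex 2.601 2.694 -0.136
endloop
endfacet
facet normal -0.214 -0.920 -0.329
outer loop
vertex 3.671 0.299 -0.032
vertex 2.185 0.91 -0.773
vertex 4.279 0.526 -1.064
endloop
endfacet
facet normal -0.499 -0.186 0.846
outer loop
vertex 3.671 0.299 -0.032
vertex 4.087 2.083 0.606
vertex 2.185 0.91 -0.773
endloop
endfacet
facet normal 0.214 0.920 0.329
outer loop
vertex 2.601 2.694 -0.136
vertex 4.087 2.083 0.606
vertex 3.209 2.921 -1.168
endloop
endfacet
facet normal 0.499 0.186 -0.847
outer loop
vertex 4.695 2.31 -0.427
vertex 4.279 0.526 -1.064
vertex 3.209 2.921 -1.168
endloop
endfacet
facet normal 0.214 0.920 0.328
outer loop
vertex 3.209 2.921 -1.168
vertex 4.087 2.083 0.606
vertex 4.695 2.31 -0.427
endloop
endfacet
facet normal 0.840 -0.345 0.419
outer loop
vertex 4.695 2.31 -0.427
vertex 3.671 0.299 -0.032
vertex 4.279 0.526 -1.064
endloop
endfacet
facet normal 0.840 -0.346 0.418
outer loop
vertex 4.087 2.083 0.606
vertex 3.671 0.299 -0.032
vertex 4.695 2.31 -0.427
endloop
endfacet
facet normal -0.901 0.111 0.420
outer loop
vertex -3.42 2.711 -1.528
vertex -3.769 3.347 -2.446
vertex -3.833 1.621 -2.125
endloop
endfacet
facet normal 0.299 -0.543 0.785
outer loop
vertex -2.311 1.433 -2.834
vertex -3.42 2.711 -1.528
vertex -3.833 1.621 -2.125
endloop
endfacet
facet normal -0.901 0.111 0.420
outer loop
vertex -3.833 1.621 -2.125
vertex -3.769 3.347 -2.446
vertex -4.182 2.257 -3.043
endloop
endfacet
facet normal -0.315 -0.832 -0.456
outer loop
vertex -4.182 2.257 -3.043
vertex -2.311 1.433 -2.834
vertex -3.833 1.621 -2.125
endloop
endfacet
facet normal 0.315 0.832 0.456
outer loop
vertex -3.42 2.711 -1.528
vertex -2.247 3.159 -3.155
vertex -3.769 3.347 -2.446
endloop
endfacet
facet normal 0.299 -0.543 0.785
outer loop
vertex -1.898 2.523 -2.237
vertex -3.42 2.711 -1.528
vertex -2.311 1.433 -2.834
endloop
endfacet
facet normal 0.315 0.832 0.456
outer loop
vertex -1.898 2.523 -2.237
vertex -2.247 3.159 -3.155
vertex -3.42 2.711 -1.528
endloop
endfacet
facet normal -0.299 0.543 -0.785
outer loop
vertex -3.769 3.347 -2.446
vertex -2.247 3.159 -3.155
vertex -4.182 2.257 -3.043
endloop
endfacet
facet normal -0.315 -0.832 -0.456
outer loop
vertex -2.66 2.069 -3.752
vertex -2.311 1.433 -2.834
vertex -4.182 2.257 -3.043
endloop
endfacet
facet normal -0.299 0.543 -0.785
outer loop
vertex -4.182 2.257 -3.043
vertex -2.247 3.159 -3.155
vertex -2.66 2.069 -3.752
endloop
endfacet
facet normal 0.901 -0.111 -0.420
outer loop
vertex -2.66 2.069 -3.752
vertex -1.898 2.523 -2.237
vertex -2.311 1.433 -2.834
endloop
endfacet
facet normal 0.901 -0.111 -0.420
outer loop
vertex -2.247 3.159 -3.155
vertex -1.898 2.523 -2.237
vertex -2.66 2.069 -3.752
endloop
endfacet
facet normal 0.331 -0.220 -0.918
outer loop
vertex -0.66 -1.306 -0.934
vertex -1.147 -1.714 -1.012
vertex -1.055 -1.091 -1.128
endloop
endfacet
facet normal 0.359 0.896 0.261
outer loop
vertex -0.66 -1.306 -0.934
vertex -1.055 -1.091 -1.128
vertex -1.733 -1.326 0.612
endloop
endfacet
facet normal 0.330 -0.220 -0.918
outer loop
vertex -1.055 -1.091 -1.128
vertex -1.147 -1.714 -1.012
vertex -1.504 -1.24 -1.254
endloop
endfacet
facet normal -0.316 0.949 0.005
outer loop
vertex -1.055 -1.091 -1.128
vertex -1.504 -1.24 -1.254
vertex -1.733 -1.326 0.612
endloop
endfacet
facet normal 0.332 -0.219 -0.918
outer loop
vertex -1.504 -1.24 -1.254
vertex -1.147 -1.714 -1.012
vertex -1.744 -1.667 -1.239
endloop
endfacet
facet normal -0.870 0.486 -0.084
outer loop
vertex -1.504 -1.24 -1.254
vertex -1.744 -1.667 -1.239
vertex -1.733 -1.326 0.612
endloop
endfacet
facet normal 0.332 -0.219 -0.918
outer loop
vertex -1.744 -1.667 -1.239
vertex -1.147 -1.714 -1.012
vertex -1.634 -2.121 -1.091
endloop
endfacet
facet normal -0.974 -0.221 0.046
outer loop
vertex -1.744 -1.667 -1.239
vertex -1.634 -2.121 -1.091
vertex -1.733 -1.326 0.612
endloop
endfacet
facet normal 0.332 -0.219 -0.918
outer loop
vertex -1.634 -2.121 -1.091
vertex -1.147 -1.714 -1.012
vertex -1.239 -2.336 -0.897
endloop
endfacet
facet normal -0.569 -0.757 0.320
outer loop
vertex -1.634 -2.121 -1.091
vertex -1.239 -2.336 -0.897
vertex -1.733 -1.326 0.612
endloop
endfacet
facet normal 0.330 -0.219 -0.918
outer loop
vertex -1.239 -2.336 -0.897
vertex -1.147 -1.714 -1.012
vertex -0.79 -2.187 -0.771
endloop
endfacet
facet normal 0.107 -0.810 0.577
outer loop
vertex -1.239 -2.336 -0.897
vertex -0.79 -2.187 -0.771
vertex -1.733 -1.326 0.612
endloop
endfacet
facet normal 0.331 -0.218 -0.918
outer loop
vertex -0.79 -2.187 -0.771
vertex -1.147 -1.714 -1.012
vertex -0.55 -1.76 -0.786
endloop
endfacet
facet normal 0.660 -0.347 0.666
outer loop
vertex -0.79 -2.187 -0.771
vertex -0.55 -1.76 -0.786
vertex -1.733 -1.326 0.612
endloop
endfacet
facet normal 0.331 -0.219 -0.918
outer loop
vertex -0.55 -1.76 -0.786
vertex -1.147 -1.714 -1.012
vertex -0.66 -1.306 -0.934
endloop
endfacet
facet normal 0.764 0.360 0.535
outer loop
vertex -0.55 -1.76 -0.786
vertex -0.66 -1.306 -0.934
vertex -1.733 -1.326 0.612
endloop
endfacet

endsolid


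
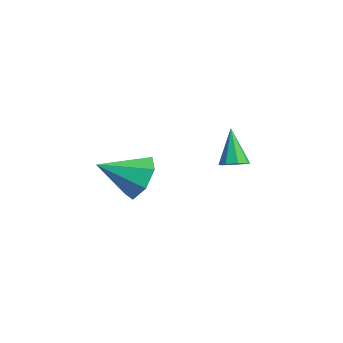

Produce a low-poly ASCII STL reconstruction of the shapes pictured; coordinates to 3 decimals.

solid 
facet normal 0.037 0.887 -0.461
outer loop
vertex 4.437 -3.102 0.202
vertex 3.863 -2.667 0.993
vertex 4.926 -2.754 0.91
endloop
endfacet
facet normal 0.733 -0.655 -0.184
outer loop
vertex 4.437 -3.102 0.202
vertex 4.926 -2.754 0.91
vertex 3.797 -4.273 1.827
endloop
endfacet
facet normal 0.037 0.887 -0.460
outer loop
vertex 4.926 -2.754 0.91
vertex 3.863 -2.667 0.993
vertex 4.615 -2.341 1.681
endloop
endfacet
facet normal 0.814 -0.307 0.493
outer loop
vertex 4.926 -2.754 0.91
vertex 4.615 -2.341 1.681
vertex 3.797 -4.273 1.827
endloop
endfacet
facet normal 0.036 0.887 -0.460
outer loop
vertex 4.615 -2.341 1.681
vertex 3.863 -2.667 0.993
vertex 3.737 -2.174 1.934
endloop
endfacet
facet normal 0.269 -0.041 0.962
outer loop
vertex 4.615 -2.341 1.681
vertex 3.737 -2.174 1.934
vertex 3.797 -4.273 1.827
endloop
endfacet
facet normal 0.036 0.887 -0.460
outer loop
vertex 3.737 -2.174 1.934
vertex 3.863 -2.667 0.993
vertex 2.954 -2.378 1.479
endloop
endfacet
facet normal -0.490 -0.058 0.870
outer loop
vertex 3.737 -2.174 1.934
vertex 2.954 -2.378 1.479
vertex 3.797 -4.273 1.827
endloop
endfacet
facet normal 0.036 0.887 -0.460
outer loop
vertex 2.954 -2.378 1.479
vertex 3.863 -2.667 0.993
vertex 2.856 -2.8 0.658
endloop
endfacet
facet normal -0.894 -0.346 0.284
outer loop
vertex 2.954 -2.378 1.479
vertex 2.856 -2.8 0.658
vertex 3.797 -4.273 1.827
endloop
endfacet
facet normal 0.036 0.887 -0.460
outer loop
vertex 2.856 -2.8 0.658
vertex 3.863 -2.667 0.993
vertex 3.515 -3.122 0.089
endloop
endfacet
facet normal -0.638 -0.686 -0.351
outer loop
vertex 2.856 -2.8 0.658
vertex 3.515 -3.122 0.089
vertex 3.797 -4.273 1.827
endloop
endfacet
facet normal 0.037 0.887 -0.461
outer loop
vertex 3.515 -3.122 0.089
vertex 3.863 -2.667 0.993
vertex 4.437 -3.102 0.202
endloop
endfacet
facet normal 0.086 -0.824 -0.560
outer loop
vertex 3.515 -3.122 0.089
vertex 4.437 -3.102 0.202
vertex 3.797 -4.273 1.827
endloop
endfacet
facet normal 0.420 -0.056 -0.906
outer loop
vertex 3.298 0.767 1.065
vertex 2.954 1.221 0.877
vertex 3.495 1.176 1.131
endloop
endfacet
facet normal 0.633 -0.411 0.657
outer loop
vertex 3.298 0.767 1.065
vertex 3.495 1.176 1.131
vertex 2.226 1.319 2.443
endloop
endfacet
facet normal 0.420 -0.058 -0.906
outer loop
vertex 3.495 1.176 1.131
vertex 2.954 1.221 0.877
vertex 3.376 1.611 1.048
endloop
endfacet
facet normal 0.699 0.314 0.642
outer loop
vertex 3.495 1.176 1.131
vertex 3.376 1.611 1.048
vertex 2.226 1.319 2.443
endloop
endfacet
facet normal 0.420 -0.057 -0.906
outer loop
vertex 3.376 1.611 1.048
vertex 2.954 1.221 0.877
vertex 3.009 1.818 0.865
endloop
endfacet
facet normal 0.282 0.866 0.414
outer loop
vertex 3.376 1.611 1.048
vertex 3.009 1.818 0.865
vertex 2.226 1.319 2.443
endloop
endfacet
facet normal 0.420 -0.057 -0.906
outer loop
vertex 3.009 1.818 0.865
vertex 2.954 1.221 0.877
vertex 2.61 1.675 0.689
endloop
endfacet
facet normal -0.376 0.921 0.105
outer loop
vertex 3.009 1.818 0.865
vertex 2.61 1.675 0.689
vertex 2.226 1.319 2.443
endloop
endfacet
facet normal 0.421 -0.056 -0.905
outer loop
vertex 2.61 1.675 0.689
vertex 2.954 1.221 0.877
vertex 2.412 1.266 0.622
endloop
endfacet
facet normal -0.888 0.447 -0.104
outer loop
vertex 2.61 1.675 0.689
vertex 2.412 1.266 0.622
vertex 2.226 1.319 2.443
endloop
endfacet
facet normal 0.421 -0.057 -0.905
outer loop
vertex 2.412 1.266 0.622
vertex 2.954 1.221 0.877
vertex 2.532 0.831 0.705
endloop
endfacet
facet normal -0.956 -0.281 -0.089
outer loop
vertex 2.412 1.266 0.622
vertex 2.532 0.831 0.705
vertex 2.226 1.319 2.443
endloop
endfacet
facet normal 0.420 -0.055 -0.906
outer loop
vertex 2.532 0.831 0.705
vertex 2.954 1.221 0.877
vertex 2.899 0.624 0.888
endloop
endfacet
facet normal -0.538 -0.831 0.139
outer loop
vertex 2.532 0.831 0.705
vertex 2.899 0.624 0.888
vertex 2.226 1.319 2.443
endloop
endfacet
facet normal 0.421 -0.056 -0.905
outer loop
vertex 2.899 0.624 0.888
vertex 2.954 1.221 0.877
vertex 3.298 0.767 1.065
endloop
endfacet
facet normal 0.119 -0.886 0.448
outer loop
vertex 2.899 0.624 0.888
vertex 3.298 0.767 1.065
vertex 2.226 1.319 2.443
endloop
endfacet

endsolid


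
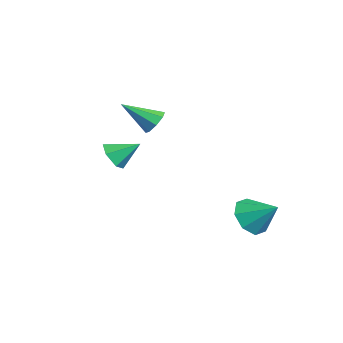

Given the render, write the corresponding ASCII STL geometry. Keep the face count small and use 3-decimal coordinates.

solid 
facet normal 0.216 0.783 -0.584
outer loop
vertex -0.904 -0.312 2.221
vertex -1.507 -0.234 2.103
vertex -1.114 -0.022 2.532
endloop
endfacet
facet normal 0.747 -0.154 0.647
outer loop
vertex -0.904 -0.312 2.221
vertex -1.114 -0.022 2.532
vertex -1.853 -1.486 3.037
endloop
endfacet
facet normal 0.216 0.782 -0.585
outer loop
vertex -1.114 -0.022 2.532
vertex -1.507 -0.234 2.103
vertex -1.555 0.144 2.591
endloop
endfacet
facet normal 0.211 0.222 0.952
outer loop
vertex -1.114 -0.022 2.532
vertex -1.555 0.144 2.591
vertex -1.853 -1.486 3.037
endloop
endfacet
facet normal 0.215 0.782 -0.585
outer loop
vertex -1.555 0.144 2.591
vertex -1.507 -0.234 2.103
vertex -1.968 0.088 2.364
endloop
endfacet
facet normal -0.490 0.312 0.814
outer loop
vertex -1.555 0.144 2.591
vertex -1.968 0.088 2.364
vertex -1.853 -1.486 3.037
endloop
endfacet
facet normal 0.215 0.782 -0.585
outer loop
vertex -1.968 0.088 2.364
vertex -1.507 -0.234 2.103
vertex -2.111 -0.157 1.984
endloop
endfacet
facet normal -0.947 0.065 0.314
outer loop
vertex -1.968 0.088 2.364
vertex -2.111 -0.157 1.984
vertex -1.853 -1.486 3.037
endloop
endfacet
facet normal 0.215 0.783 -0.584
outer loop
vertex -2.111 -0.157 1.984
vertex -1.507 -0.234 2.103
vertex -1.9 -0.447 1.673
endloop
endfacet
facet normal -0.891 -0.375 -0.255
outer loop
vertex -2.111 -0.157 1.984
vertex -1.9 -0.447 1.673
vertex -1.853 -1.486 3.037
endloop
endfacet
facet normal 0.216 0.782 -0.585
outer loop
vertex -1.9 -0.447 1.673
vertex -1.507 -0.234 2.103
vertex -1.46 -0.613 1.614
endloop
endfacet
facet normal -0.357 -0.749 -0.558
outer loop
vertex -1.9 -0.447 1.673
vertex -1.46 -0.613 1.614
vertex -1.853 -1.486 3.037
endloop
endfacet
facet normal 0.216 0.782 -0.585
outer loop
vertex -1.46 -0.613 1.614
vertex -1.507 -0.234 2.103
vertex -1.047 -0.557 1.841
endloop
endfacet
facet normal 0.345 -0.840 -0.420
outer loop
vertex -1.46 -0.613 1.614
vertex -1.047 -0.557 1.841
vertex -1.853 -1.486 3.037
endloop
endfacet
facet normal 0.216 0.782 -0.585
outer loop
vertex -1.047 -0.557 1.841
vertex -1.507 -0.234 2.103
vertex -0.904 -0.312 2.221
endloop
endfacet
facet normal 0.802 -0.592 0.080
outer loop
vertex -1.047 -0.557 1.841
vertex -0.904 -0.312 2.221
vertex -1.853 -1.486 3.037
endloop
endfacet
facet normal -0.562 -0.595 -0.574
outer loop
vertex 3.828 1.859 -1.155
vertex 3.116 2.364 -0.982
vertex 3.752 2.365 -1.605
endloop
endfacet
facet normal 0.993 0.052 -0.110
outer loop
vertex 3.828 1.859 -1.155
vertex 3.752 2.365 -1.605
vertex 3.864 3.156 -0.218
endloop
endfacet
facet normal -0.561 -0.596 -0.574
outer loop
vertex 3.752 2.365 -1.605
vertex 3.116 2.364 -0.982
vertex 3.303 2.87 -1.69
endloop
endfacet
facet normal 0.721 0.576 -0.386
outer loop
vertex 3.752 2.365 -1.605
vertex 3.303 2.87 -1.69
vertex 3.864 3.156 -0.218
endloop
endfacet
facet normal -0.562 -0.595 -0.574
outer loop
vertex 3.303 2.87 -1.69
vertex 3.116 2.364 -0.982
vertex 2.745 3.079 -1.36
endloop
endfacet
facet normal 0.200 0.945 -0.260
outer loop
vertex 3.303 2.87 -1.69
vertex 2.745 3.079 -1.36
vertex 3.864 3.156 -0.218
endloop
endfacet
facet normal -0.562 -0.595 -0.574
outer loop
vertex 2.745 3.079 -1.36
vertex 3.116 2.364 -0.982
vertex 2.404 2.869 -0.808
endloop
endfacet
facet normal -0.265 0.944 0.196
outer loop
vertex 2.745 3.079 -1.36
vertex 2.404 2.869 -0.808
vertex 3.864 3.156 -0.218
endloop
endfacet
facet normal -0.563 -0.596 -0.573
outer loop
vertex 2.404 2.869 -0.808
vertex 3.116 2.364 -0.982
vertex 2.481 2.363 -0.358
endloop
endfacet
facet normal -0.401 0.574 0.714
outer loop
vertex 2.404 2.869 -0.808
vertex 2.481 2.363 -0.358
vertex 3.864 3.156 -0.218
endloop
endfacet
facet normal -0.562 -0.596 -0.573
outer loop
vertex 2.481 2.363 -0.358
vertex 3.116 2.364 -0.982
vertex 2.93 1.858 -0.273
endloop
endfacet
facet normal -0.130 0.051 0.990
outer loop
vertex 2.481 2.363 -0.358
vertex 2.93 1.858 -0.273
vertex 3.864 3.156 -0.218
endloop
endfacet
facet normal -0.562 -0.596 -0.573
outer loop
vertex 2.93 1.858 -0.273
vertex 3.116 2.364 -0.982
vertex 3.488 1.649 -0.603
endloop
endfacet
facet normal 0.391 -0.318 0.863
outer loop
vertex 2.93 1.858 -0.273
vertex 3.488 1.649 -0.603
vertex 3.864 3.156 -0.218
endloop
endfacet
facet normal -0.562 -0.596 -0.573
outer loop
vertex 3.488 1.649 -0.603
vertex 3.116 2.364 -0.982
vertex 3.828 1.859 -1.155
endloop
endfacet
facet normal 0.857 -0.318 0.407
outer loop
vertex 3.488 1.649 -0.603
vertex 3.828 1.859 -1.155
vertex 3.864 3.156 -0.218
endloop
endfacet
facet normal -0.187 -0.817 -0.545
outer loop
vertex 3.87 -2.701 2.412
vertex 3.244 -2.696 2.619
vertex 3.413 -2.369 2.071
endloop
endfacet
facet normal 0.706 0.618 -0.345
outer loop
vertex 3.87 -2.701 2.412
vertex 3.413 -2.369 2.071
vertex 3.456 -1.764 3.241
endloop
endfacet
facet normal -0.187 -0.817 -0.545
outer loop
vertex 3.413 -2.369 2.071
vertex 3.244 -2.696 2.619
vertex 2.786 -2.364 2.278
endloop
endfacet
facet normal -0.142 0.881 -0.451
outer loop
vertex 3.413 -2.369 2.071
vertex 2.786 -2.364 2.278
vertex 3.456 -1.764 3.241
endloop
endfacet
facet normal -0.187 -0.817 -0.545
outer loop
vertex 2.786 -2.364 2.278
vertex 3.244 -2.696 2.619
vertex 2.617 -2.691 2.826
endloop
endfacet
facet normal -0.764 0.629 0.140
outer loop
vertex 2.786 -2.364 2.278
vertex 2.617 -2.691 2.826
vertex 3.456 -1.764 3.241
endloop
endfacet
facet normal -0.187 -0.817 -0.545
outer loop
vertex 2.617 -2.691 2.826
vertex 3.244 -2.696 2.619
vertex 3.074 -3.023 3.167
endloop
endfacet
facet normal -0.539 0.115 0.834
outer loop
vertex 2.617 -2.691 2.826
vertex 3.074 -3.023 3.167
vertex 3.456 -1.764 3.241
endloop
endfacet
facet normal -0.187 -0.817 -0.545
outer loop
vertex 3.074 -3.023 3.167
vertex 3.244 -2.696 2.619
vertex 3.701 -3.028 2.96
endloop
endfacet
facet normal 0.309 -0.149 0.939
outer loop
vertex 3.074 -3.023 3.167
vertex 3.701 -3.028 2.96
vertex 3.456 -1.764 3.241
endloop
endfacet
facet normal -0.187 -0.817 -0.545
outer loop
vertex 3.701 -3.028 2.96
vertex 3.244 -2.696 2.619
vertex 3.87 -2.701 2.412
endloop
endfacet
facet normal 0.932 0.103 0.349
outer loop
vertex 3.701 -3.028 2.96
vertex 3.87 -2.701 2.412
vertex 3.456 -1.764 3.241
endloop
endfacet

endsolid


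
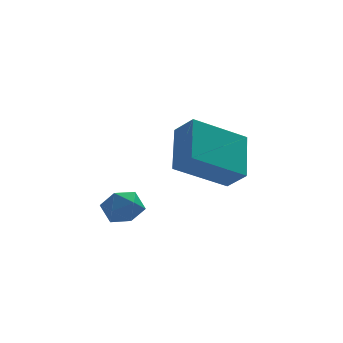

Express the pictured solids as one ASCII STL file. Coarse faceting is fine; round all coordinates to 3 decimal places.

solid 
facet normal -0.860 -0.161 0.484
outer loop
vertex -0.627 -2.187 -1.796
vertex -0.305 -0.841 -0.774
vertex -1.063 -1.633 -2.387
endloop
endfacet
facet normal -0.188 -0.782 -0.595
outer loop
vertex 0.605 -1.319 -3.326
vertex -0.627 -2.187 -1.796
vertex -1.063 -1.633 -2.387
endloop
endfacet
facet normal -0.860 -0.162 0.484
outer loop
vertex -1.063 -1.633 -2.387
vertex -0.305 -0.841 -0.774
vertex -0.742 -0.287 -1.366
endloop
endfacet
facet normal -0.475 0.601 -0.643
outer loop
vertex -0.742 -0.287 -1.366
vertex 0.605 -1.319 -3.326
vertex -1.063 -1.633 -2.387
endloop
endfacet
facet normal 0.475 -0.601 0.642
outer loop
vertex -0.627 -2.187 -1.796
vertex 1.363 -0.527 -1.713
vertex -0.305 -0.841 -0.774
endloop
endfacet
facet normal -0.187 -0.782 -0.594
outer loop
vertex 1.042 -1.873 -2.734
vertex -0.627 -2.187 -1.796
vertex 0.605 -1.319 -3.326
endloop
endfacet
facet normal 0.475 -0.601 0.643
outer loop
vertex 1.042 -1.873 -2.734
vertex 1.363 -0.527 -1.713
vertex -0.627 -2.187 -1.796
endloop
endfacet
facet normal 0.187 0.782 0.594
outer loop
vertex -0.305 -0.841 -0.774
vertex 1.363 -0.527 -1.713
vertex -0.742 -0.287 -1.366
endloop
endfacet
facet normal -0.474 0.602 -0.643
outer loop
vertex 0.927 0.027 -2.304
vertex 0.605 -1.319 -3.326
vertex -0.742 -0.287 -1.366
endloop
endfacet
facet normal 0.187 0.782 0.595
outer loop
vertex -0.742 -0.287 -1.366
vertex 1.363 -0.527 -1.713
vertex 0.927 0.027 -2.304
endloop
endfacet
facet normal 0.860 0.162 -0.484
outer loop
vertex 0.927 0.027 -2.304
vertex 1.042 -1.873 -2.734
vertex 0.605 -1.319 -3.326
endloop
endfacet
facet normal 0.860 0.161 -0.483
outer loop
vertex 1.363 -0.527 -1.713
vertex 1.042 -1.873 -2.734
vertex 0.927 0.027 -2.304
endloop
endfacet
facet normal -0.669 0.390 0.633
outer loop
vertex -3.364 -3.095 -3.055
vertex -2.992 -3.289 -2.542
vertex -2.899 -2.691 -2.812
endloop
endfacet
facet normal -0.661 0.750 0.018
outer loop
vertex -3.364 -3.095 -3.055
vertex -2.899 -2.691 -2.812
vertex -2.98 -2.747 -3.467
endloop
endfacet
facet normal -0.810 0.292 -0.509
outer loop
vertex -3.364 -3.095 -3.055
vertex -2.98 -2.747 -3.467
vertex -3.123 -3.38 -3.602
endloop
endfacet
facet normal -0.910 -0.353 -0.217
outer loop
vertex -3.364 -3.095 -3.055
vertex -3.123 -3.38 -3.602
vertex -3.13 -3.714 -3.03
endloop
endfacet
facet normal -0.823 -0.292 0.487
outer loop
vertex -3.364 -3.095 -3.055
vertex -3.13 -3.714 -3.03
vertex -2.992 -3.289 -2.542
endloop
endfacet
facet normal 0.002 0.996 -0.085
outer loop
vertex -2.98 -2.747 -3.467
vertex -2.899 -2.691 -2.812
vertex -2.37 -2.726 -3.21
endloop
endfacet
facet normal -0.012 0.413 0.911
outer loop
vertex -2.899 -2.691 -2.812
vertex -2.992 -3.289 -2.542
vertex -2.377 -3.06 -2.638
endloop
endfacet
facet normal -0.261 -0.690 0.675
outer loop
vertex -2.992 -3.289 -2.542
vertex -3.13 -3.714 -3.03
vertex -2.52 -3.693 -2.773
endloop
endfacet
facet normal -0.402 -0.788 -0.465
outer loop
vertex -3.13 -3.714 -3.03
vertex -3.123 -3.38 -3.602
vertex -2.601 -3.749 -3.428
endloop
endfacet
facet normal -0.241 0.254 -0.937
outer loop
vertex -3.123 -3.38 -3.602
vertex -2.98 -2.747 -3.467
vertex -2.508 -3.151 -3.698
endloop
endfacet
facet normal 0.910 0.353 0.217
outer loop
vertex -2.136 -3.345 -3.185
vertex -2.37 -2.726 -3.21
vertex -2.377 -3.06 -2.638
endloop
endfacet
facet normal 0.810 -0.292 0.509
outer loop
vertex -2.136 -3.345 -3.185
vertex -2.377 -3.06 -2.638
vertex -2.52 -3.693 -2.773
endloop
endfacet
facet normal 0.661 -0.750 -0.018
outer loop
vertex -2.136 -3.345 -3.185
vertex -2.52 -3.693 -2.773
vertex -2.601 -3.749 -3.428
endloop
endfacet
facet normal 0.669 -0.390 -0.633
outer loop
vertex -2.136 -3.345 -3.185
vertex -2.601 -3.749 -3.428
vertex -2.508 -3.151 -3.698
endloop
endfacet
facet normal 0.823 0.292 -0.487
outer loop
vertex -2.136 -3.345 -3.185
vertex -2.508 -3.151 -3.698
vertex -2.37 -2.726 -3.21
endloop
endfacet
facet normal 0.402 0.788 0.465
outer loop
vertex -2.377 -3.06 -2.638
vertex -2.37 -2.726 -3.21
vertex -2.899 -2.691 -2.812
endloop
endfacet
facet normal 0.241 -0.254 0.937
outer loop
vertex -2.52 -3.693 -2.773
vertex -2.377 -3.06 -2.638
vertex -2.992 -3.289 -2.542
endloop
endfacet
facet normal -0.002 -0.996 0.085
outer loop
vertex -2.601 -3.749 -3.428
vertex -2.52 -3.693 -2.773
vertex -3.13 -3.714 -3.03
endloop
endfacet
facet normal 0.012 -0.413 -0.911
outer loop
vertex -2.508 -3.151 -3.698
vertex -2.601 -3.749 -3.428
vertex -3.123 -3.38 -3.602
endloop
endfacet
facet normal 0.261 0.690 -0.675
outer loop
vertex -2.37 -2.726 -3.21
vertex -2.508 -3.151 -3.698
vertex -2.98 -2.747 -3.467
endloop
endfacet

endsolid


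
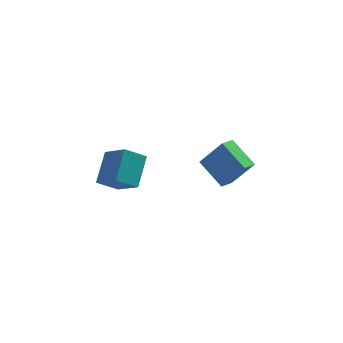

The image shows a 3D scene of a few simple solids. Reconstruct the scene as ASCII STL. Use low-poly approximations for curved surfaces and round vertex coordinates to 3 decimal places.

solid 
facet normal -0.608 0.086 -0.790
outer loop
vertex 1.635 -0.43 0.638
vertex 2.324 0.197 0.176
vertex 2.445 -1.898 -0.145
endloop
endfacet
facet normal -0.662 -0.603 0.445
outer loop
vertex 3.576 -2.057 1.324
vertex 1.635 -0.43 0.638
vertex 2.445 -1.898 -0.145
endloop
endfacet
facet normal -0.608 0.086 -0.790
outer loop
vertex 2.445 -1.898 -0.145
vertex 2.324 0.197 0.176
vertex 3.134 -1.27 -0.607
endloop
endfacet
facet normal 0.439 -0.793 -0.423
outer loop
vertex 3.134 -1.27 -0.607
vertex 3.576 -2.057 1.324
vertex 2.445 -1.898 -0.145
endloop
endfacet
facet normal -0.438 0.793 0.423
outer loop
vertex 1.635 -0.43 0.638
vertex 3.455 0.038 1.645
vertex 2.324 0.197 0.176
endloop
endfacet
facet normal -0.663 -0.603 0.444
outer loop
vertex 2.766 -0.59 2.107
vertex 1.635 -0.43 0.638
vertex 3.576 -2.057 1.324
endloop
endfacet
facet normal -0.438 0.793 0.424
outer loop
vertex 2.766 -0.59 2.107
vertex 3.455 0.038 1.645
vertex 1.635 -0.43 0.638
endloop
endfacet
facet normal 0.662 0.603 -0.445
outer loop
vertex 2.324 0.197 0.176
vertex 3.455 0.038 1.645
vertex 3.134 -1.27 -0.607
endloop
endfacet
facet normal 0.438 -0.793 -0.423
outer loop
vertex 4.265 -1.43 0.862
vertex 3.576 -2.057 1.324
vertex 3.134 -1.27 -0.607
endloop
endfacet
facet normal 0.663 0.603 -0.445
outer loop
vertex 3.134 -1.27 -0.607
vertex 3.455 0.038 1.645
vertex 4.265 -1.43 0.862
endloop
endfacet
facet normal 0.608 -0.086 0.790
outer loop
vertex 4.265 -1.43 0.862
vertex 2.766 -0.59 2.107
vertex 3.576 -2.057 1.324
endloop
endfacet
facet normal 0.608 -0.086 0.790
outer loop
vertex 3.455 0.038 1.645
vertex 2.766 -0.59 2.107
vertex 4.265 -1.43 0.862
endloop
endfacet
facet normal -0.415 0.637 -0.650
outer loop
vertex -4.036 -2.736 2.402
vertex -3.321 -1.319 3.334
vertex -2.975 -2.79 1.671
endloop
endfacet
facet normal -0.388 -0.770 -0.507
outer loop
vertex -2.199 -3.981 2.886
vertex -4.036 -2.736 2.402
vertex -2.975 -2.79 1.671
endloop
endfacet
facet normal -0.415 0.637 -0.650
outer loop
vertex -2.975 -2.79 1.671
vertex -3.321 -1.319 3.334
vertex -2.26 -1.373 2.603
endloop
endfacet
facet normal 0.823 -0.042 -0.567
outer loop
vertex -2.26 -1.373 2.603
vertex -2.199 -3.981 2.886
vertex -2.975 -2.79 1.671
endloop
endfacet
facet normal -0.823 0.042 0.567
outer loop
vertex -4.036 -2.736 2.402
vertex -2.545 -2.51 4.549
vertex -3.321 -1.319 3.334
endloop
endfacet
facet normal -0.388 -0.770 -0.507
outer loop
vertex -3.26 -3.927 3.617
vertex -4.036 -2.736 2.402
vertex -2.199 -3.981 2.886
endloop
endfacet
facet normal -0.823 0.042 0.567
outer loop
vertex -3.26 -3.927 3.617
vertex -2.545 -2.51 4.549
vertex -4.036 -2.736 2.402
endloop
endfacet
facet normal 0.388 0.770 0.507
outer loop
vertex -3.321 -1.319 3.334
vertex -2.545 -2.51 4.549
vertex -2.26 -1.373 2.603
endloop
endfacet
facet normal 0.823 -0.042 -0.567
outer loop
vertex -1.484 -2.564 3.818
vertex -2.199 -3.981 2.886
vertex -2.26 -1.373 2.603
endloop
endfacet
facet normal 0.388 0.770 0.507
outer loop
vertex -2.26 -1.373 2.603
vertex -2.545 -2.51 4.549
vertex -1.484 -2.564 3.818
endloop
endfacet
facet normal 0.415 -0.637 0.650
outer loop
vertex -1.484 -2.564 3.818
vertex -3.26 -3.927 3.617
vertex -2.199 -3.981 2.886
endloop
endfacet
facet normal 0.415 -0.637 0.650
outer loop
vertex -2.545 -2.51 4.549
vertex -3.26 -3.927 3.617
vertex -1.484 -2.564 3.818
endloop
endfacet

endsolid
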